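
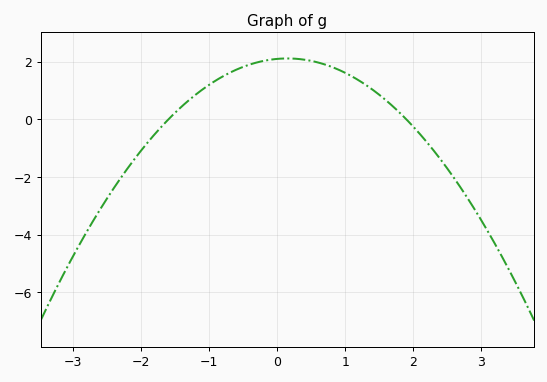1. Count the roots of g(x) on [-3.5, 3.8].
2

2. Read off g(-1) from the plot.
1.2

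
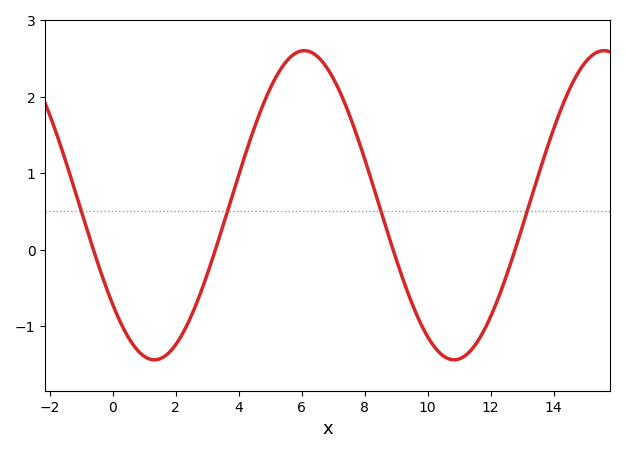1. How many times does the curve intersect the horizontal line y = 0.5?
4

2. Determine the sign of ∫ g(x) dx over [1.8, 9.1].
positive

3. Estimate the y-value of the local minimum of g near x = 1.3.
-1.4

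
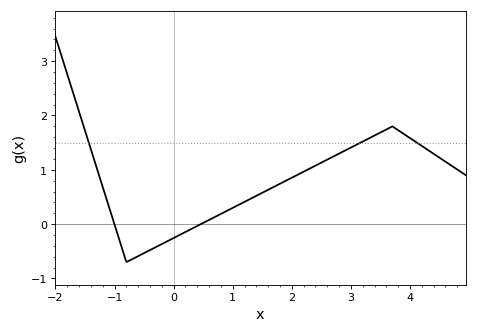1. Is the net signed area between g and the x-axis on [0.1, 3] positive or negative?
positive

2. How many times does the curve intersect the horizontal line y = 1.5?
3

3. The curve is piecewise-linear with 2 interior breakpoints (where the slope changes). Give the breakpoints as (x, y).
(-0.8, -0.7); (3.7, 1.8)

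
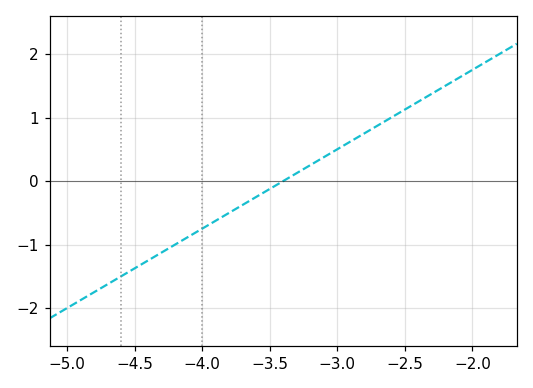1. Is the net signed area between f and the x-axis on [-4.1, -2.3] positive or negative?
positive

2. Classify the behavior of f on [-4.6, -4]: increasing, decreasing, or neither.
increasing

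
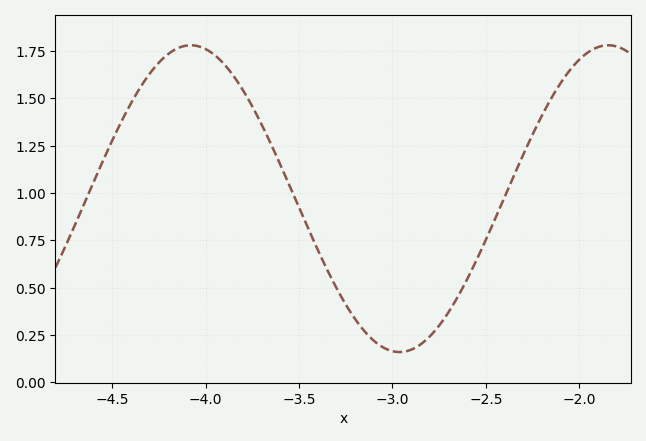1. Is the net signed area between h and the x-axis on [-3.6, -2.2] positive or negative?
positive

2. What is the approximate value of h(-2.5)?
0.752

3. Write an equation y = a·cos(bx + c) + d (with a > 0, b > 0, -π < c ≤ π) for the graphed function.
y = 0.81cos(2.81x - 1.1) + 0.97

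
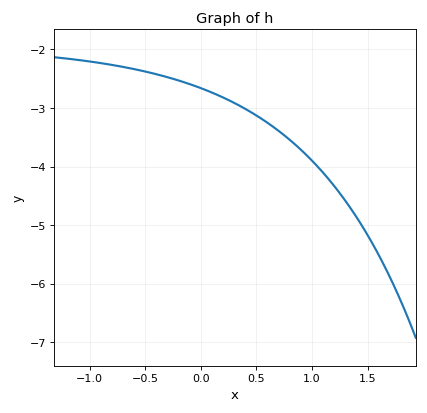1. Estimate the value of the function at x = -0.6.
-2.34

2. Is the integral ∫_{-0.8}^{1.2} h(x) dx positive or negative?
negative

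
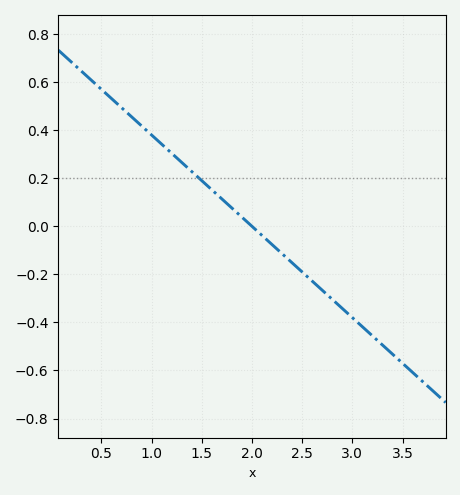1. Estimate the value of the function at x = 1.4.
0.228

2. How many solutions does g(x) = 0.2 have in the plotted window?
1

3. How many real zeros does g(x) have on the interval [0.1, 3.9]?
1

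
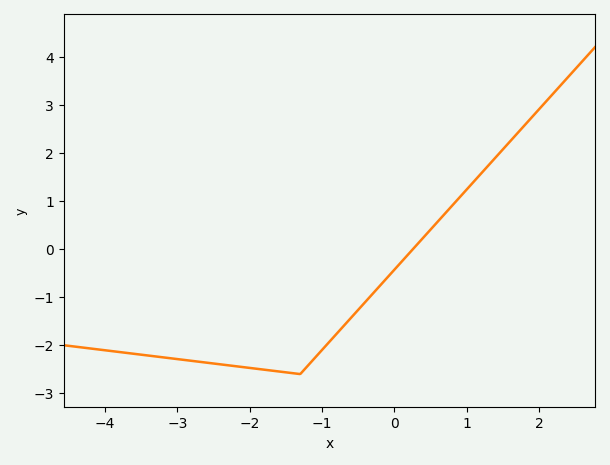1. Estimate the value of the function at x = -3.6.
-2.18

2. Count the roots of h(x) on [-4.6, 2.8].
1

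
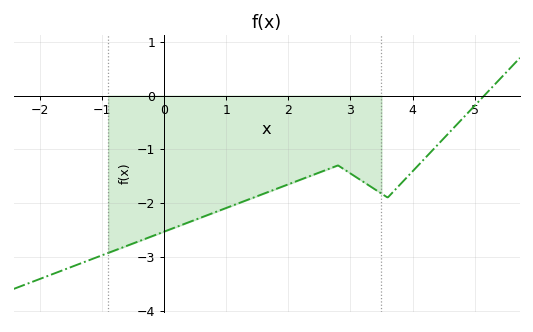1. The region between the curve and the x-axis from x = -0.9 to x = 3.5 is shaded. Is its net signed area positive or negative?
negative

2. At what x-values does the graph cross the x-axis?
5.16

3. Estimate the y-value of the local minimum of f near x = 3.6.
-1.9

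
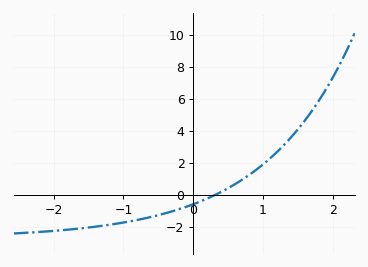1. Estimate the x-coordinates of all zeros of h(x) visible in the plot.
0.3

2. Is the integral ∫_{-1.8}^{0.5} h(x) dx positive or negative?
negative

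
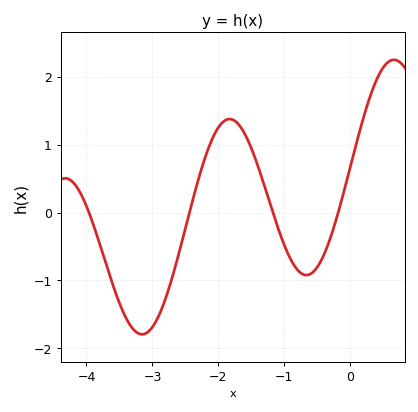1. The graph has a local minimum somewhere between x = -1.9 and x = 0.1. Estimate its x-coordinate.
-0.665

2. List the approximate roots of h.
-3.96, -2.44, -1.17, -0.182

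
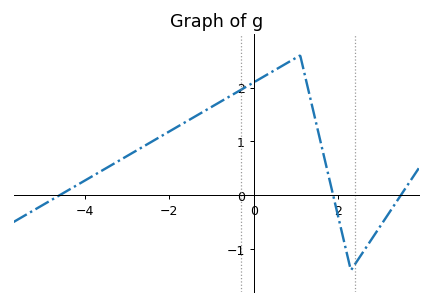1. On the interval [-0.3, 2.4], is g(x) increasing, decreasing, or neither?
neither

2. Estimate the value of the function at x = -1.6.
1.37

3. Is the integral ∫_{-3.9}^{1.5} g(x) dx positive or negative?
positive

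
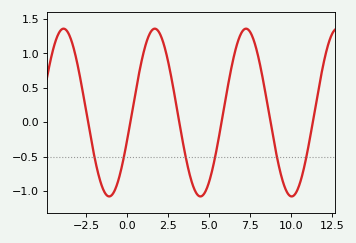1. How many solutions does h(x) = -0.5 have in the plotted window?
6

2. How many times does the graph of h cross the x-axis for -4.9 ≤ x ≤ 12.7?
6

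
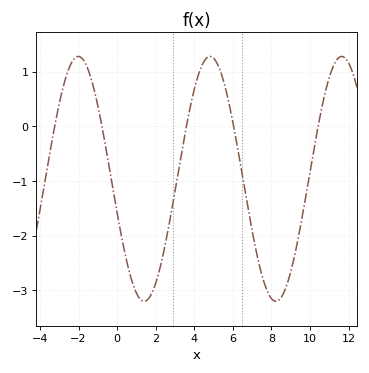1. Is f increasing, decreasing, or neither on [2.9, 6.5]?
neither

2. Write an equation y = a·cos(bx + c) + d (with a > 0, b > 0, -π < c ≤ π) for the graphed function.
y = 2.24cos(0.92x + 1.85) - 0.96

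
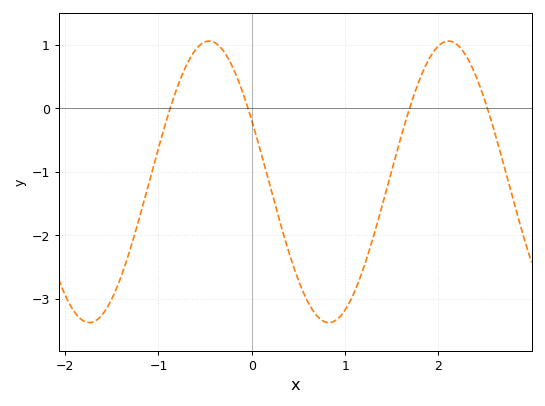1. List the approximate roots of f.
-0.9, 0, 1.7, 2.5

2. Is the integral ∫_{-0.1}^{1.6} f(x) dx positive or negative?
negative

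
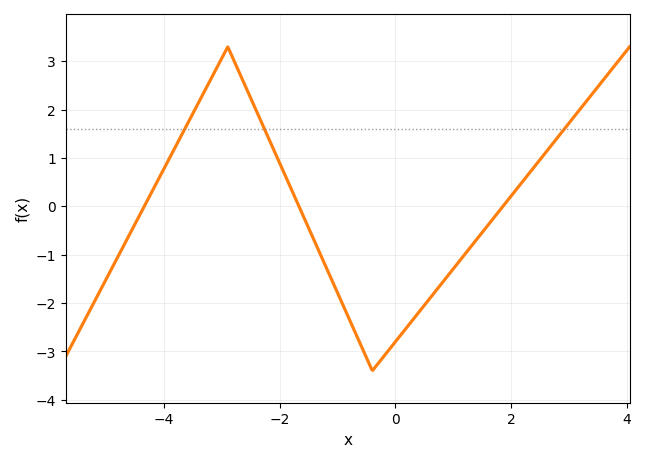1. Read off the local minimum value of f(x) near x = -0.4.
-3.4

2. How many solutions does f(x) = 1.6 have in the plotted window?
3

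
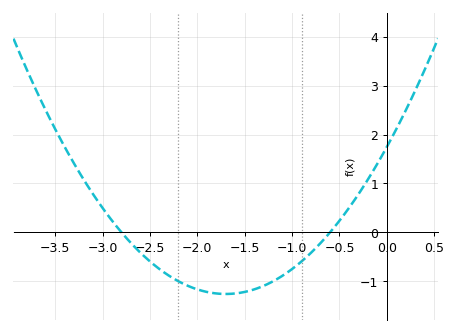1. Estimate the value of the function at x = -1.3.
-1.09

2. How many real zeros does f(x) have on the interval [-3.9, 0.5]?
2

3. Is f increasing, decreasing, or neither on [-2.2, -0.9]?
neither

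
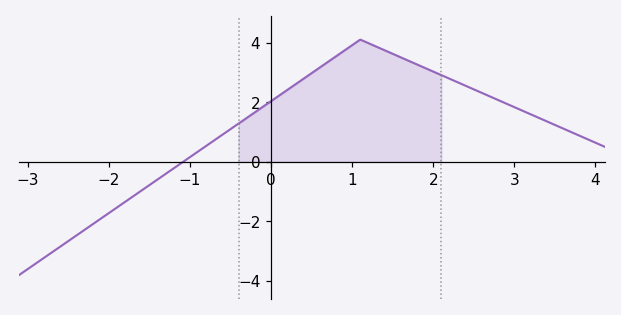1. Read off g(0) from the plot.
2.03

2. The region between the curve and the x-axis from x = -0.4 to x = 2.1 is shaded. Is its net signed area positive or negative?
positive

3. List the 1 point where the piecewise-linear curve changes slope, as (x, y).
(1.1, 4.1)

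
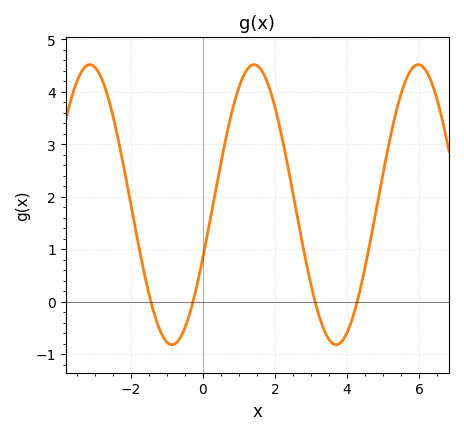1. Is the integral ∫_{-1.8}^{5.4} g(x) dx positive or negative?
positive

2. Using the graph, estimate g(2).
3.7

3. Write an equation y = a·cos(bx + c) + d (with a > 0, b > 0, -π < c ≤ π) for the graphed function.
y = 2.67cos(1.4x - 2) + 1.85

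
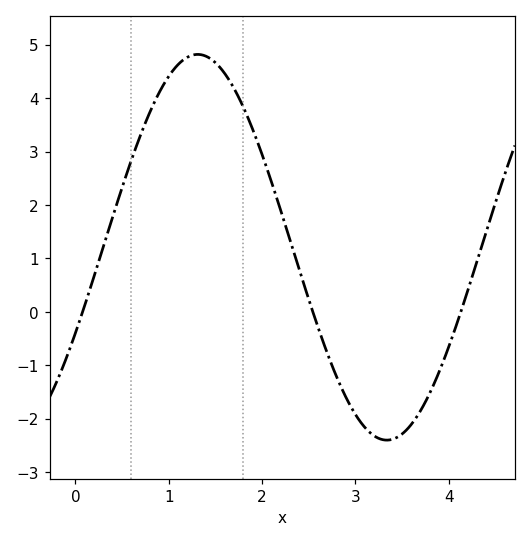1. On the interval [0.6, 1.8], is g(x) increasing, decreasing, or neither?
neither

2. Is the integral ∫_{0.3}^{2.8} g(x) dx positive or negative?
positive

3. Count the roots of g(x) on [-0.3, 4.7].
3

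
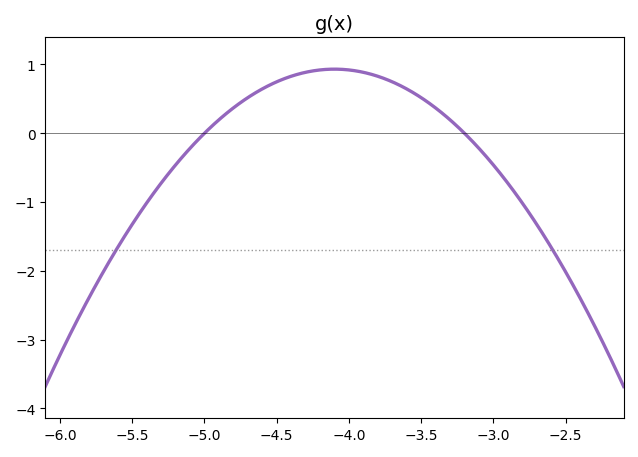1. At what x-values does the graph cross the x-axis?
-5, -3.2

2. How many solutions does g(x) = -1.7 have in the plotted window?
2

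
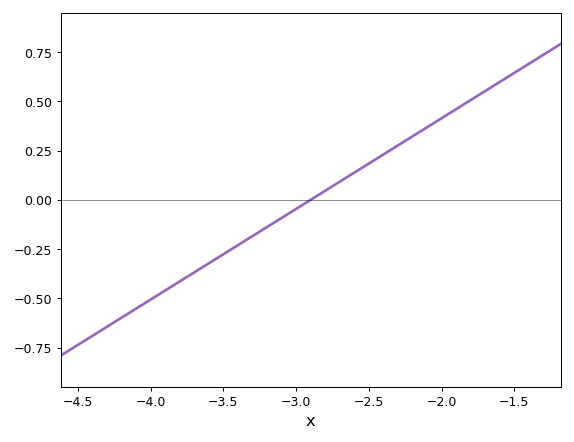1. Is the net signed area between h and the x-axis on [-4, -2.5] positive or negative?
negative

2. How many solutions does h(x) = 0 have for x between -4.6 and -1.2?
1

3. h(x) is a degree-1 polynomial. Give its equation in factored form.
y = 0.46(x + 2.9)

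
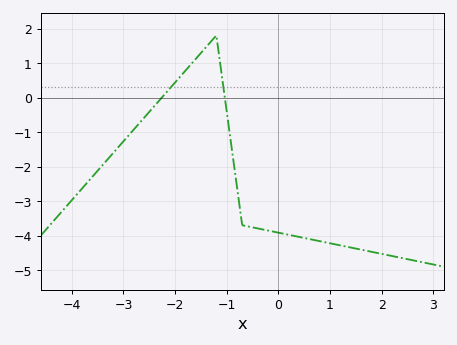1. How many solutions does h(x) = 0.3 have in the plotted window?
2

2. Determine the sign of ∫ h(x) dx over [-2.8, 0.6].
negative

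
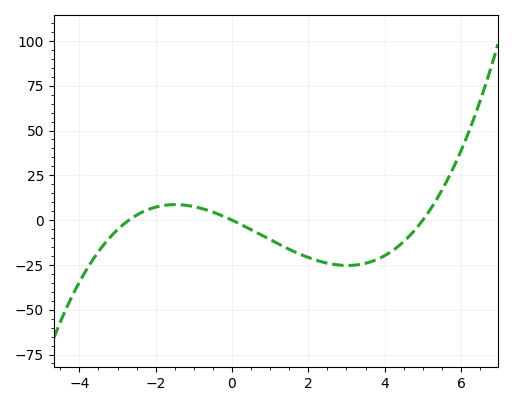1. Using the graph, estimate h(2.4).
-24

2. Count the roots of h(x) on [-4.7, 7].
3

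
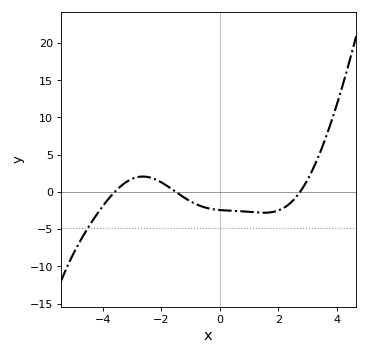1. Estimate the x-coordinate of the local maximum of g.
-2.6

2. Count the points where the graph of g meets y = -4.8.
1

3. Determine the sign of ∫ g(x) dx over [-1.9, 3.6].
negative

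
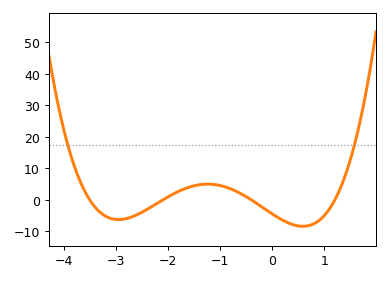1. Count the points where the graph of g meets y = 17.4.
2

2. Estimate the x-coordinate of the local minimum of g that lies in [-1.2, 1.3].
0.6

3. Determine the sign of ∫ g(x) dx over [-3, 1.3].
negative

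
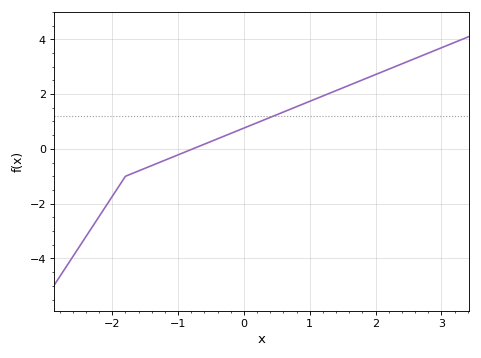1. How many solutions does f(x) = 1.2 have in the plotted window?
1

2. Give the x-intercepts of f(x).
-0.777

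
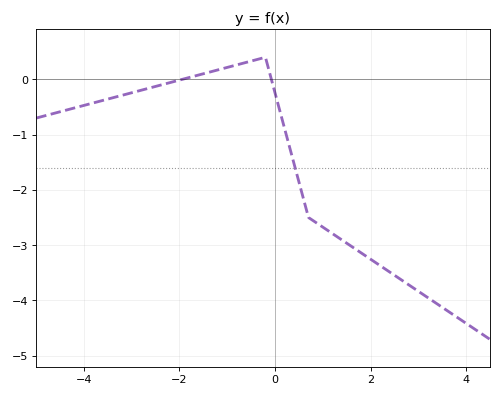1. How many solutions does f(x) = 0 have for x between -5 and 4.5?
2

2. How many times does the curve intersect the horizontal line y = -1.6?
1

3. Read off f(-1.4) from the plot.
0.125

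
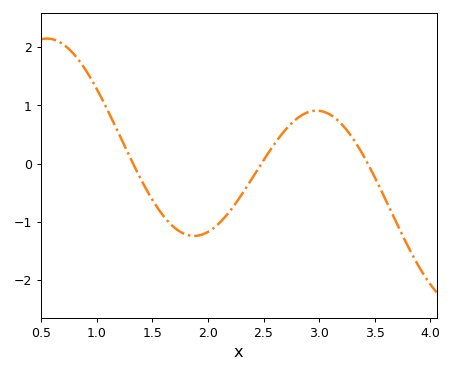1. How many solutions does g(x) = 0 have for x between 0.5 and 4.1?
3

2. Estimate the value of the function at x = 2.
-1.2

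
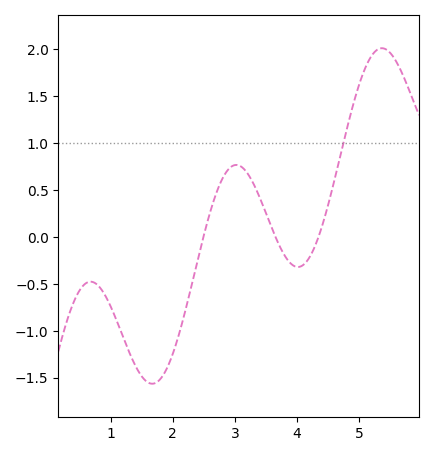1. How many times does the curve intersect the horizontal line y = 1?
1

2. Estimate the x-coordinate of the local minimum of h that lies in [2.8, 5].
4.01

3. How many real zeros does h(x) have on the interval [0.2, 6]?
3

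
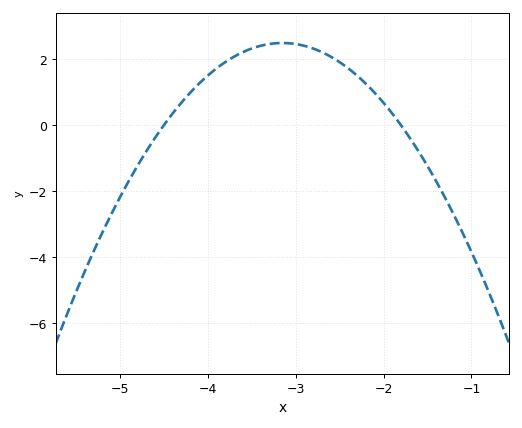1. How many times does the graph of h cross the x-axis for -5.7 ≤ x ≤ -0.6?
2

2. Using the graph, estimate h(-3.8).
1.92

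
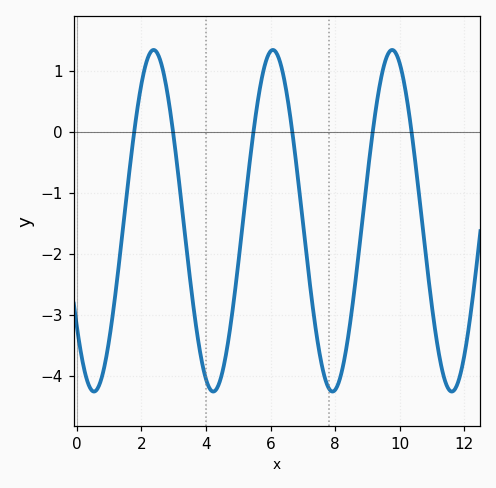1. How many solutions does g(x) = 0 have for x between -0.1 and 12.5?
6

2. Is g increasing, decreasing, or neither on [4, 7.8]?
neither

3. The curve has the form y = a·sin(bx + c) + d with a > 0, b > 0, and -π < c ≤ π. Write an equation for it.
y = 2.8sin(1.7x - 2.47) - 1.46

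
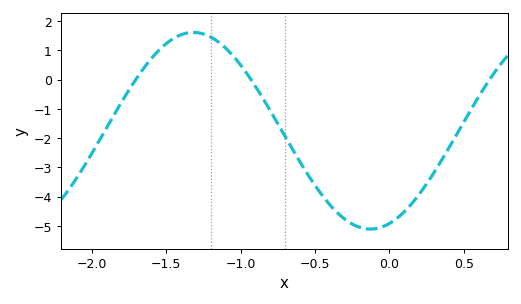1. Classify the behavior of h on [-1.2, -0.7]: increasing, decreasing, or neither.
decreasing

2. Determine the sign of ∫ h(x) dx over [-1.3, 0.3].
negative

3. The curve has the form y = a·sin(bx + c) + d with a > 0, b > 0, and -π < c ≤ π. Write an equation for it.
y = 3.36sin(2.6x - 1.2) - 1.75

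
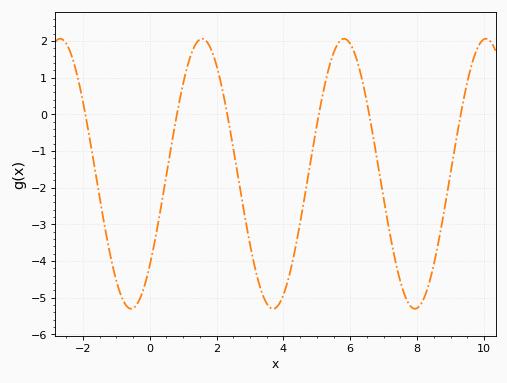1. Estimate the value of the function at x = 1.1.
1.2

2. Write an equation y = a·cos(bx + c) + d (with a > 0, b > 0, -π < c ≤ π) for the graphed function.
y = 3.68cos(1.5x - 2.3) - 1.62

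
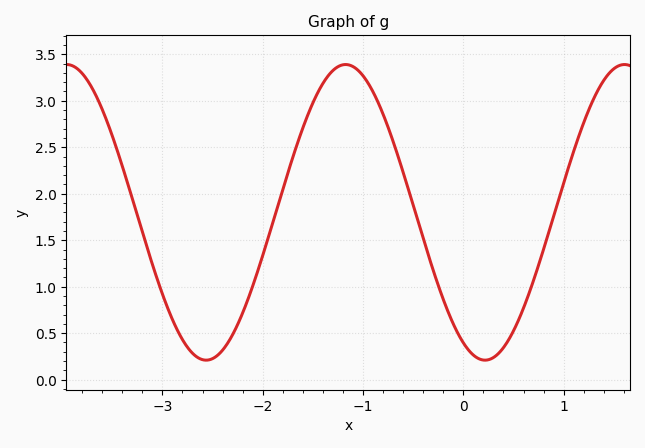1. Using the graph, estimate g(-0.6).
2.25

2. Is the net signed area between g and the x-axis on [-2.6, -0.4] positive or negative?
positive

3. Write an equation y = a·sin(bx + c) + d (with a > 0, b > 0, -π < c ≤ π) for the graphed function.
y = 1.59sin(2.3x - 2.1) + 1.8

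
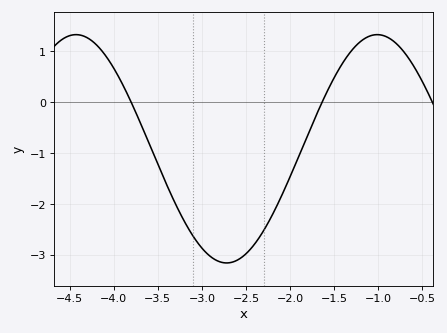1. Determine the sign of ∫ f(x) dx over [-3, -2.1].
negative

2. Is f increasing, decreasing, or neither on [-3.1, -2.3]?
neither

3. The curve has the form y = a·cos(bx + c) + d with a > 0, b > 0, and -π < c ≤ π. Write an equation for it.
y = 2.24cos(1.8x + 1.9) - 0.91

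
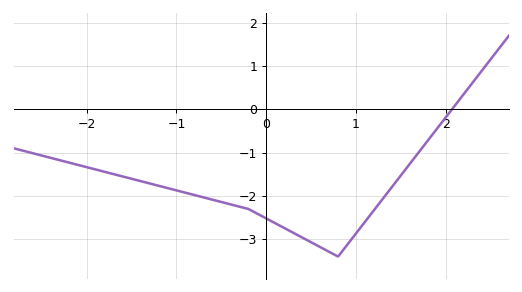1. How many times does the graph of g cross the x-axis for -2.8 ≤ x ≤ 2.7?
1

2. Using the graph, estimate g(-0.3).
-2.25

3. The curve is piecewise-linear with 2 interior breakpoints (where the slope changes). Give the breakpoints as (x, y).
(-0.2, -2.3); (0.8, -3.4)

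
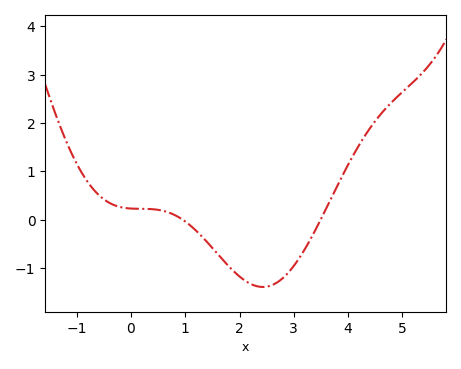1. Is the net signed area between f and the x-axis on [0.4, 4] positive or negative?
negative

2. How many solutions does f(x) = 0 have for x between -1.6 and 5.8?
2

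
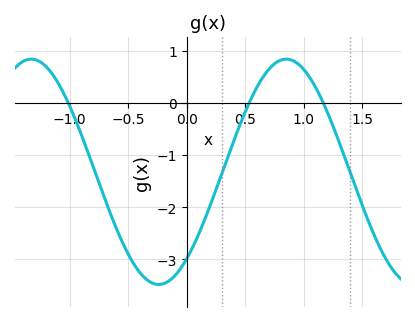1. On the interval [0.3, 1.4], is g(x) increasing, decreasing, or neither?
neither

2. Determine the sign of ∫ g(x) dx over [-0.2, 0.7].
negative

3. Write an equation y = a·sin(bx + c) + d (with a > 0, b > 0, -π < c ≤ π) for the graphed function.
y = 2.16sin(2.9x - 0.88) - 1.32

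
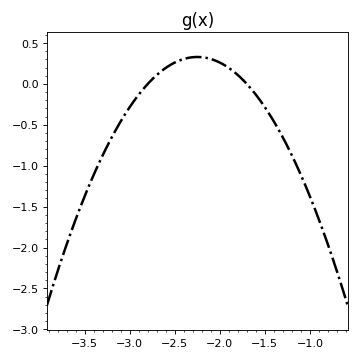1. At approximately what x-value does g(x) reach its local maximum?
-2.25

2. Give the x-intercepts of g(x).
-2.8, -1.7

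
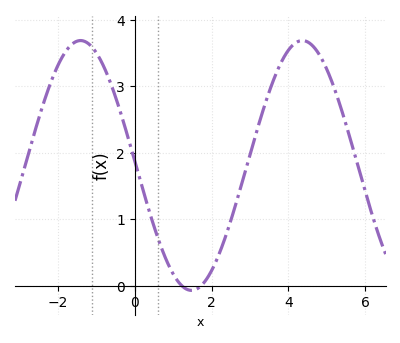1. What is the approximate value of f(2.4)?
0.8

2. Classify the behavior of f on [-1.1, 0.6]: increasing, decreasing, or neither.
decreasing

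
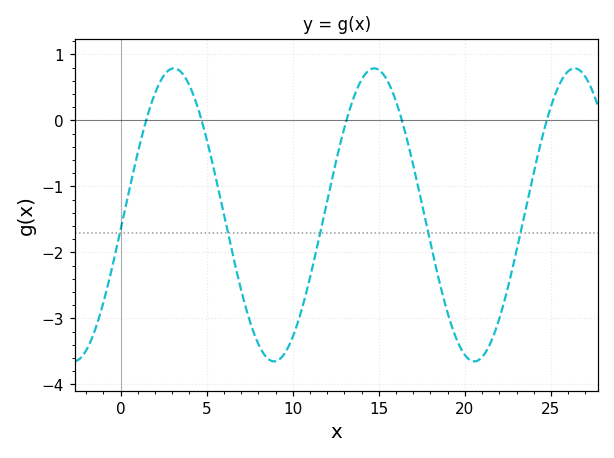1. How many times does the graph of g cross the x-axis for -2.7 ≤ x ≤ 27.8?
5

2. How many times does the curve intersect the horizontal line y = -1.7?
5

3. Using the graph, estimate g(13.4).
0.241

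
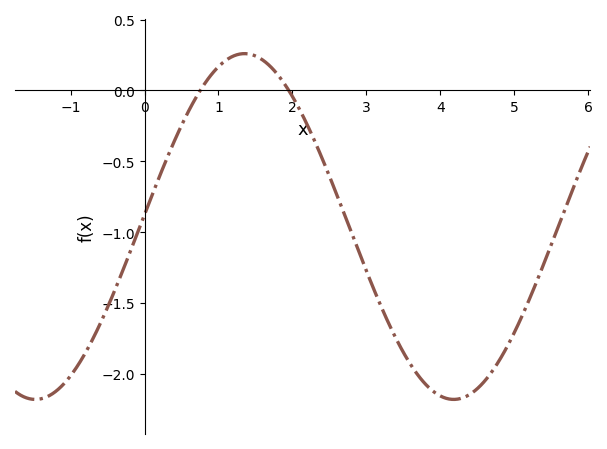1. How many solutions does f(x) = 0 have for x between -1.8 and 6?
2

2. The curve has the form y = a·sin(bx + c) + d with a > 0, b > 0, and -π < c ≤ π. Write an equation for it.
y = 1.22sin(1.1x + 0.07) - 0.96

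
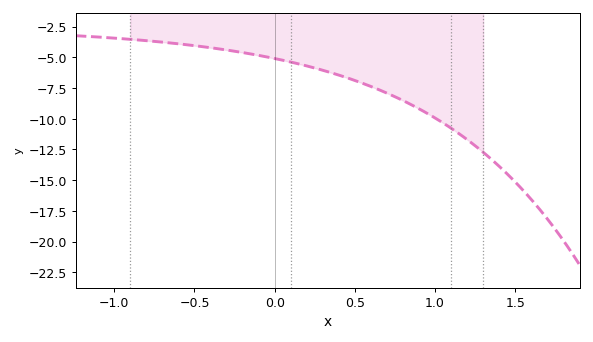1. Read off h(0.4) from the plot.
-6.5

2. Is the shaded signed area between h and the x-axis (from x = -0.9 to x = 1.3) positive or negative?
negative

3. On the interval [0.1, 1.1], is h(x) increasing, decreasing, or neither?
decreasing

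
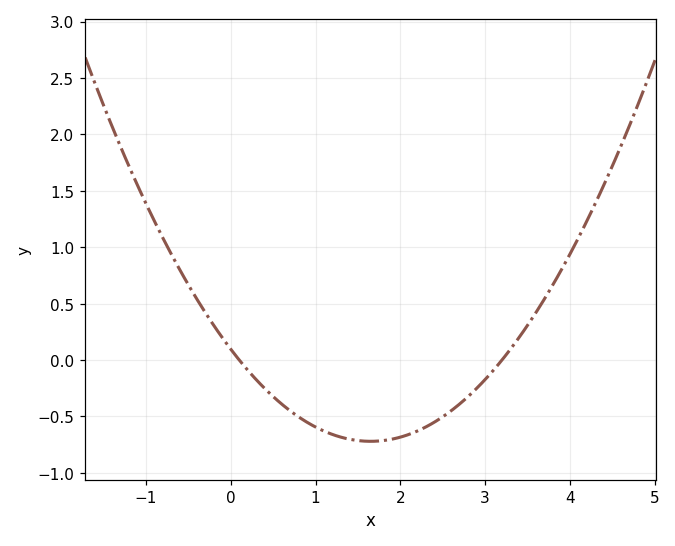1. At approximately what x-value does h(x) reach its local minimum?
1.65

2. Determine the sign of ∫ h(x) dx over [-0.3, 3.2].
negative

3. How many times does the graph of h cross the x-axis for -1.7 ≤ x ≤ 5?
2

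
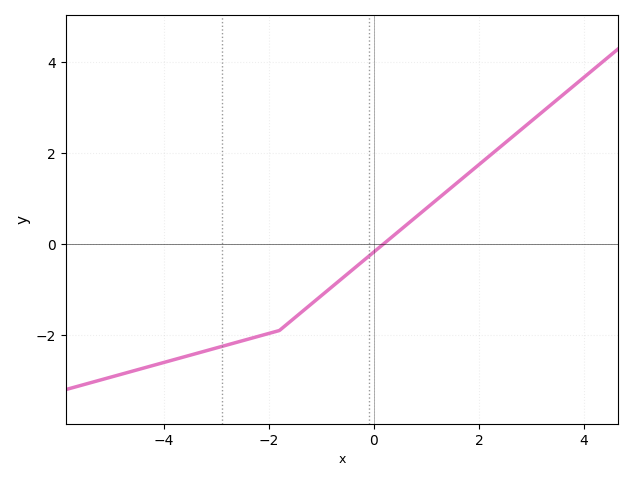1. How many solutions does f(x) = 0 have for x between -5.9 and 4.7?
1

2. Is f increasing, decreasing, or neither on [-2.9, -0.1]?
increasing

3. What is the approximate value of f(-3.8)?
-2.5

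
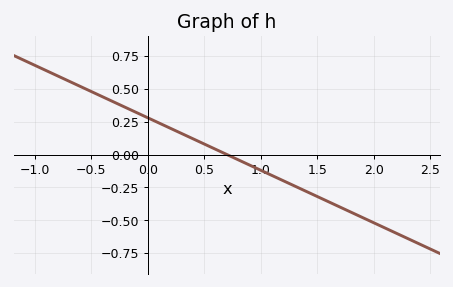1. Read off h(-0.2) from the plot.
0.36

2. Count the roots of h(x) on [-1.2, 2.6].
1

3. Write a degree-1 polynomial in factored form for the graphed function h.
y = -0.4(x - 0.7)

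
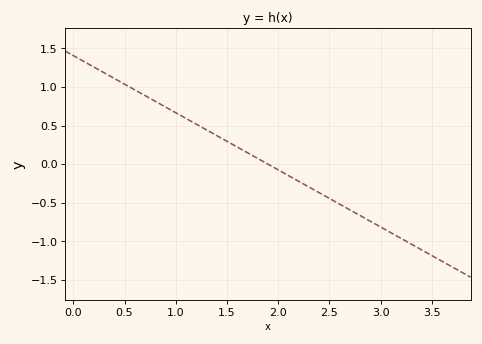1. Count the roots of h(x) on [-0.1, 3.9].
1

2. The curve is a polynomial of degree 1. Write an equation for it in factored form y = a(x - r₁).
y = -0.74(x - 1.9)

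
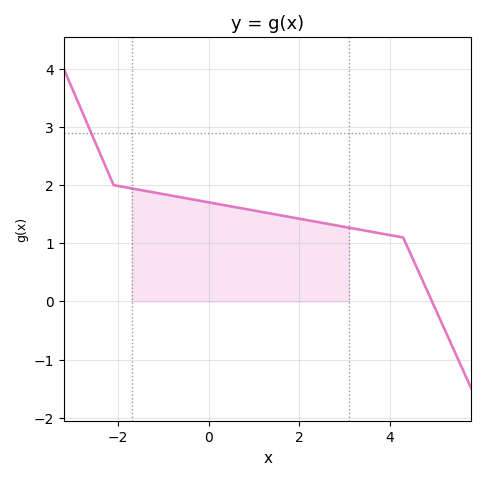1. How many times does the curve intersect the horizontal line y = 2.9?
1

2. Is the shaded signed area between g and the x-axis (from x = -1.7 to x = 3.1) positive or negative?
positive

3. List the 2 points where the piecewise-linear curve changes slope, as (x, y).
(-2.1, 2); (4.3, 1.1)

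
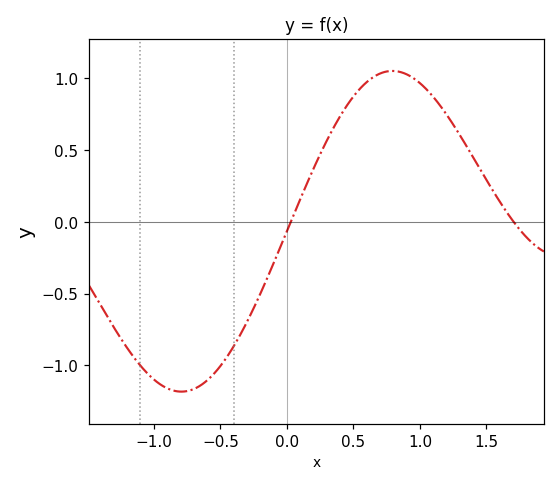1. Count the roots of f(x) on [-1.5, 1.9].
2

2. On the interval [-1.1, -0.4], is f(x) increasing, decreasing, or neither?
neither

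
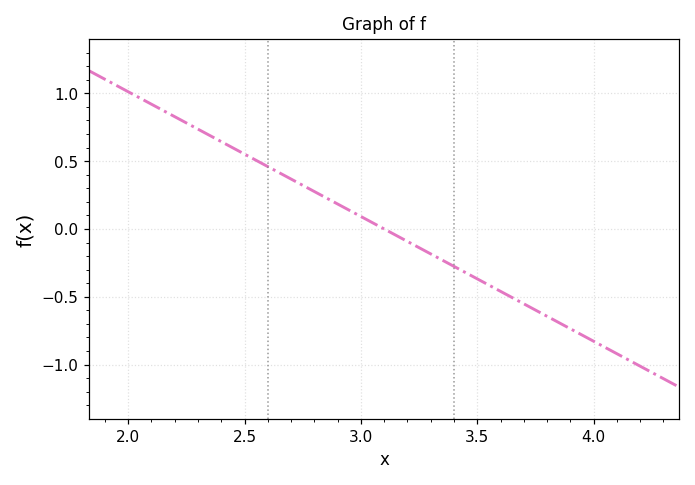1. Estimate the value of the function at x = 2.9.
0.184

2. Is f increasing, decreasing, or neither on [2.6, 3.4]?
decreasing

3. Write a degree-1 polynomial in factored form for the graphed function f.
y = -0.92(x - 3.1)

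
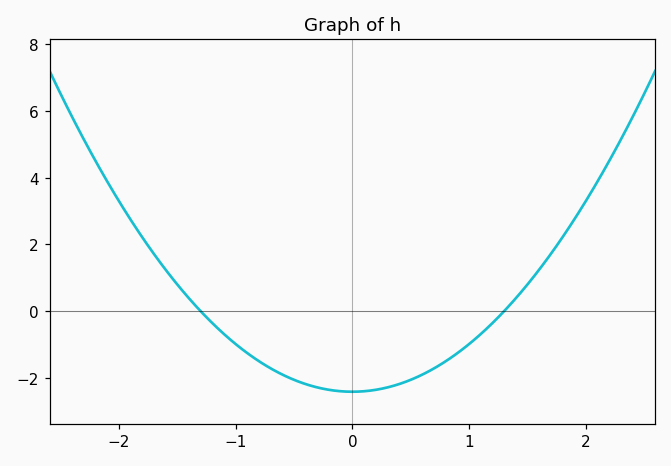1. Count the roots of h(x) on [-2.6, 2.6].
2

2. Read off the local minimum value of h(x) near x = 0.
-2.42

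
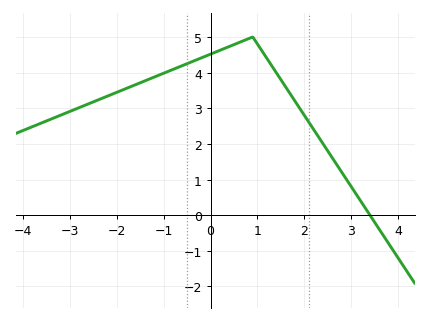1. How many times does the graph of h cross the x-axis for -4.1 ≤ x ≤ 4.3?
1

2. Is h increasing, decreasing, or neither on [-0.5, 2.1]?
neither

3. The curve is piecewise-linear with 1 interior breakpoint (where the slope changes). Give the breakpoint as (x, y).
(0.9, 5)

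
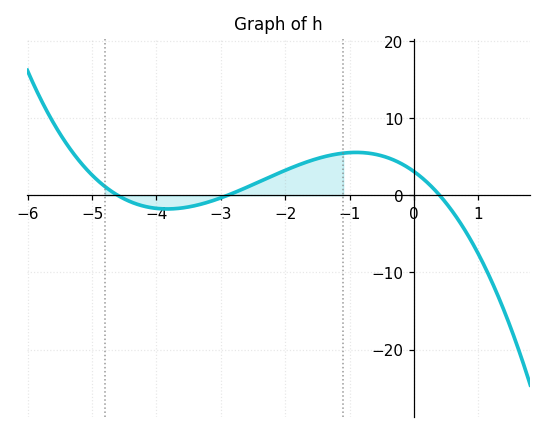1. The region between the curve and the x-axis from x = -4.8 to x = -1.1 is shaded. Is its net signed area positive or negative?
positive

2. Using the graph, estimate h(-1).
5.55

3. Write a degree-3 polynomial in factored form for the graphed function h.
y = -0.58(x + 4.6)(x + 2.9)(x - 0.4)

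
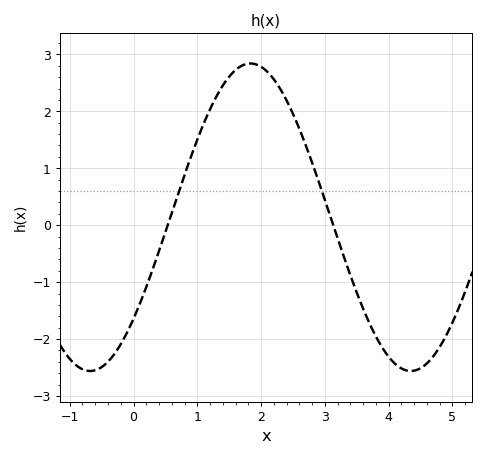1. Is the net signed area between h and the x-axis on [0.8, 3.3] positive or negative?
positive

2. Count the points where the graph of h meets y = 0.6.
2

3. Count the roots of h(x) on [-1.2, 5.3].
2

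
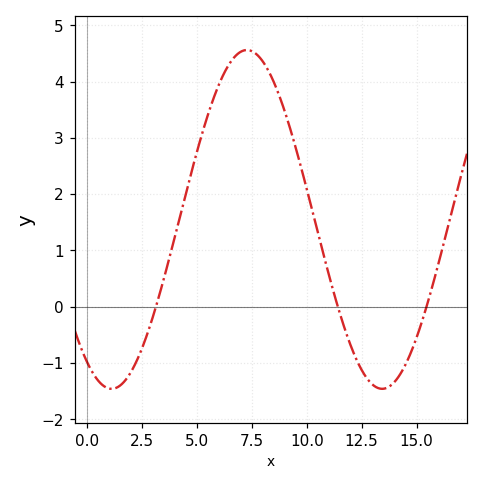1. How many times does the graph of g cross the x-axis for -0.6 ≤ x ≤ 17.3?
3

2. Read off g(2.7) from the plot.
-0.5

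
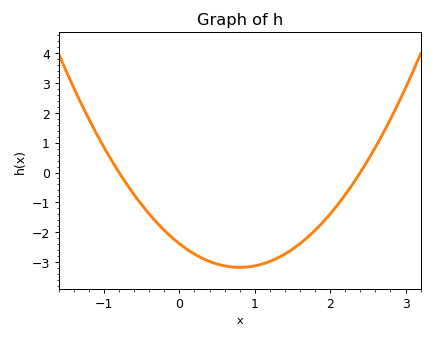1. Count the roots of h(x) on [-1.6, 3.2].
2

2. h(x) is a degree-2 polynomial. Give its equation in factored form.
y = 1.24(x + 0.8)(x - 2.4)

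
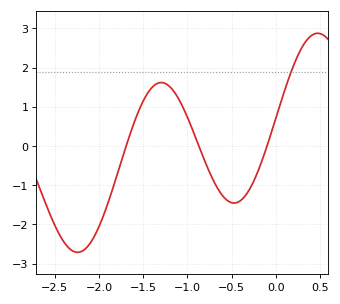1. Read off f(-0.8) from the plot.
-0.4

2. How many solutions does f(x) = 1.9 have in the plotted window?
1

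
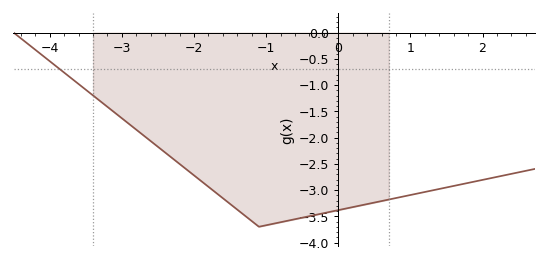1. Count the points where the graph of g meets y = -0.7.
1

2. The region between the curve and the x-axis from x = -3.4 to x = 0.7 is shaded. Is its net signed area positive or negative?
negative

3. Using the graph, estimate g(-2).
-2.72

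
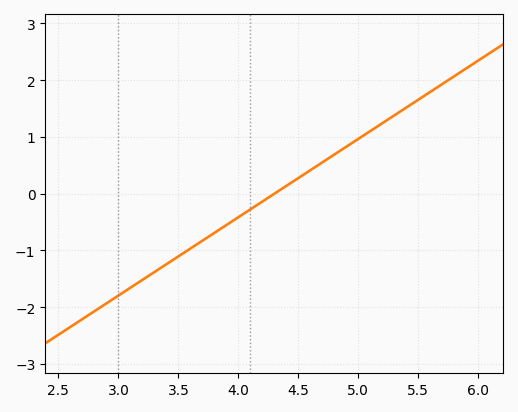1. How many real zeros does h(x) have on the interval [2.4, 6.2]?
1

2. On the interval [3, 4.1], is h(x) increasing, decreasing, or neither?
increasing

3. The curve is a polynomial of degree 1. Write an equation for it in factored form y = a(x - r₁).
y = 1.38(x - 4.3)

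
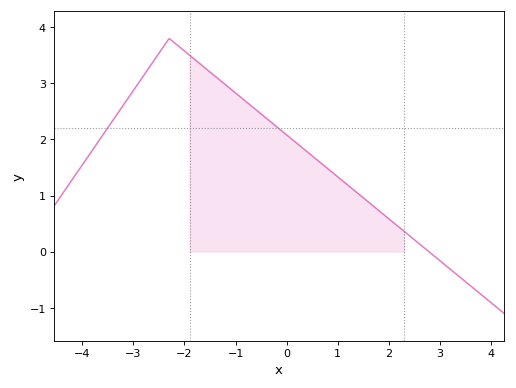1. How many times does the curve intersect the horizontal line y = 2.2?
2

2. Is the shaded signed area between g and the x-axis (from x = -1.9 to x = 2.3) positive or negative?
positive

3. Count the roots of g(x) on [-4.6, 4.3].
1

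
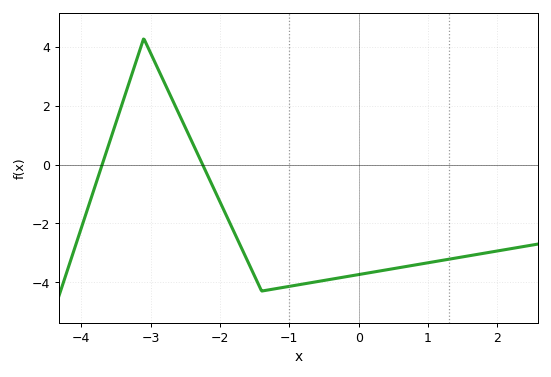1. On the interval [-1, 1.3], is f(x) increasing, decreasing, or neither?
increasing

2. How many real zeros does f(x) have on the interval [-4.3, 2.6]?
2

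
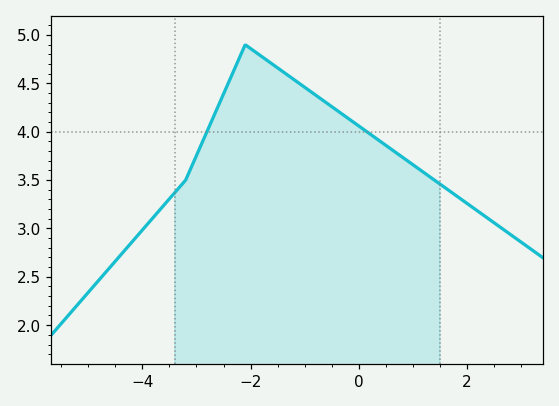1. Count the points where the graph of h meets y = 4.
2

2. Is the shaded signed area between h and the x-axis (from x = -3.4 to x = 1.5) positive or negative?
positive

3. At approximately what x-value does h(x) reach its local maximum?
-2.1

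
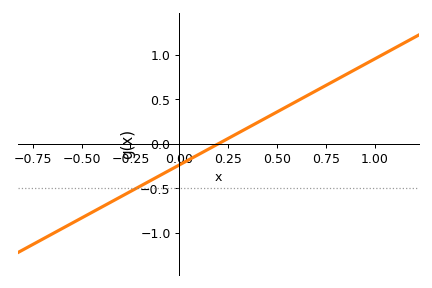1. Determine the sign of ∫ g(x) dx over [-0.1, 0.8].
positive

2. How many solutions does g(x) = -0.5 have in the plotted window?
1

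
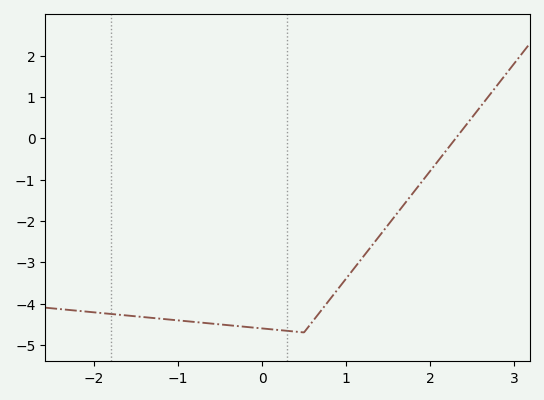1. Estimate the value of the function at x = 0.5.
-4.7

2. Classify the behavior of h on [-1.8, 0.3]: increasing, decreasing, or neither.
decreasing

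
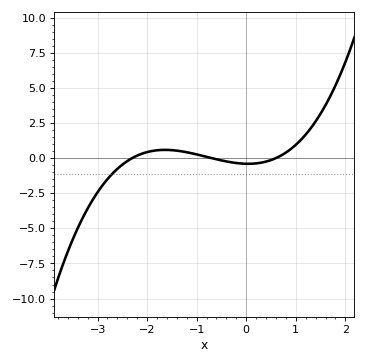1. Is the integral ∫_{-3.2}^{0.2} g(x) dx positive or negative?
negative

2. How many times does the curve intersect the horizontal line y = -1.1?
1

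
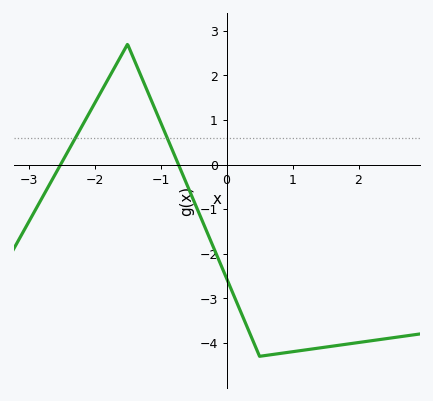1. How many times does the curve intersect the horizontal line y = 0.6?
2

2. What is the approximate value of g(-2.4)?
0.305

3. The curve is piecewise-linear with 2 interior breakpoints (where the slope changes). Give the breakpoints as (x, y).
(-1.5, 2.7); (0.5, -4.3)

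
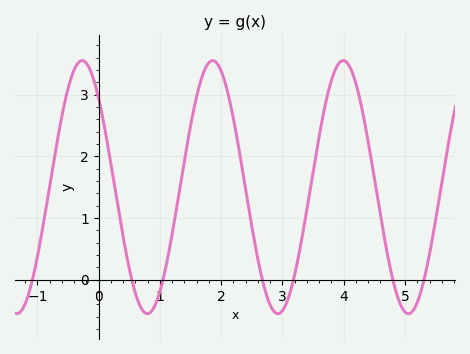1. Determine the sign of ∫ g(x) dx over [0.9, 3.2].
positive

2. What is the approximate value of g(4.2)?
3.2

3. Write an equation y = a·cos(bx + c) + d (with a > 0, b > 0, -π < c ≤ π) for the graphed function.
y = 2.05cos(3x + 0.79) + 1.5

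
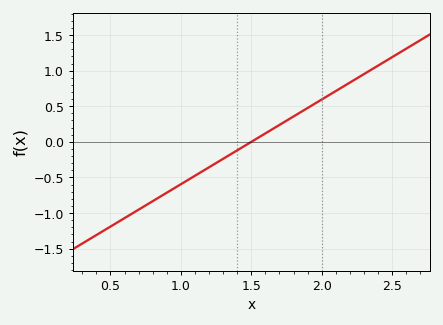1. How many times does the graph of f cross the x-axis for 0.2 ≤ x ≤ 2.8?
1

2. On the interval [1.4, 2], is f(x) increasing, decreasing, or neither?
increasing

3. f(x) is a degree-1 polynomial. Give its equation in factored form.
y = 1.19(x - 1.5)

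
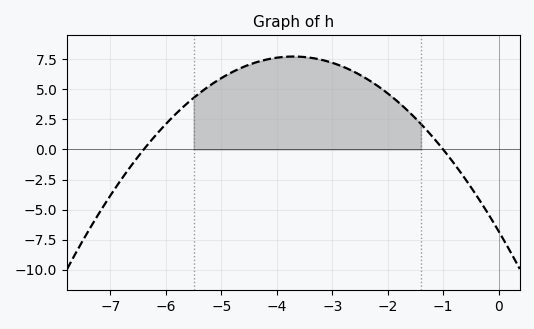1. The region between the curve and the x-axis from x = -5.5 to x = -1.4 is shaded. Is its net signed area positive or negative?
positive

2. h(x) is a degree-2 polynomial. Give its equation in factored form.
y = -1.06(x + 6.4)(x + 1)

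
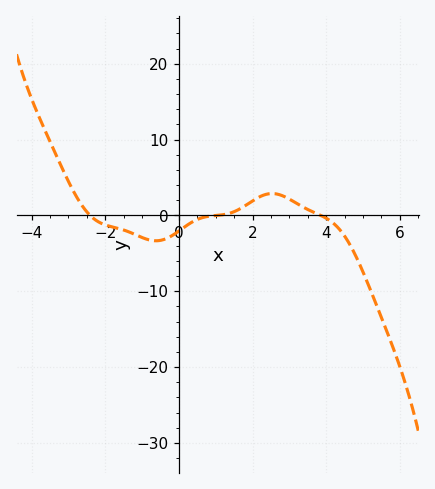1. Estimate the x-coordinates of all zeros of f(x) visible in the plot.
-2.4, 1, 3.8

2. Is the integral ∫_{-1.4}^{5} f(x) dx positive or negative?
negative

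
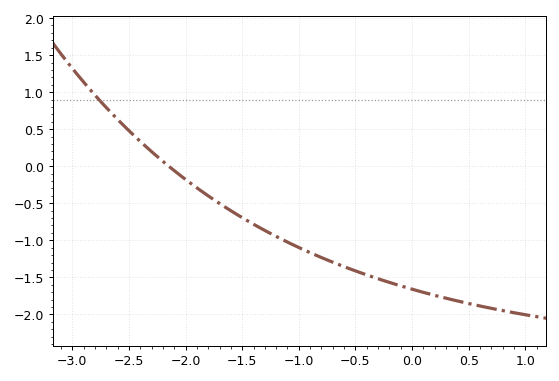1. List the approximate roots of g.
-2.1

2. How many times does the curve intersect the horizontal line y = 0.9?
1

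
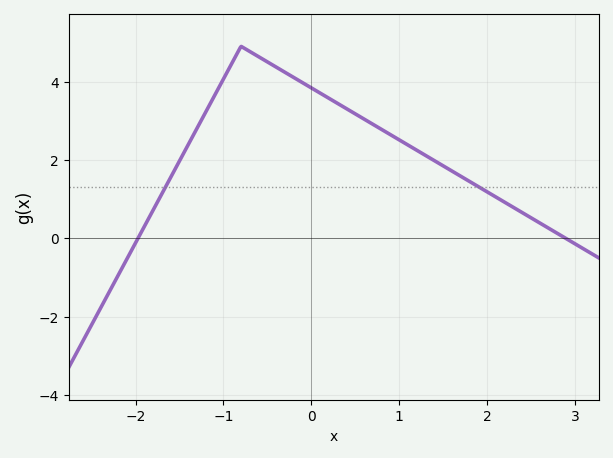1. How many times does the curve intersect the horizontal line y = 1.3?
2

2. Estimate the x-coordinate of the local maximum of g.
-0.8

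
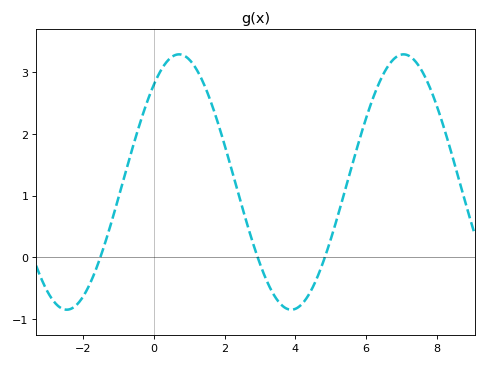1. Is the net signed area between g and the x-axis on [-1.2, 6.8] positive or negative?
positive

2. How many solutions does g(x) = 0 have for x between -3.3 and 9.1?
3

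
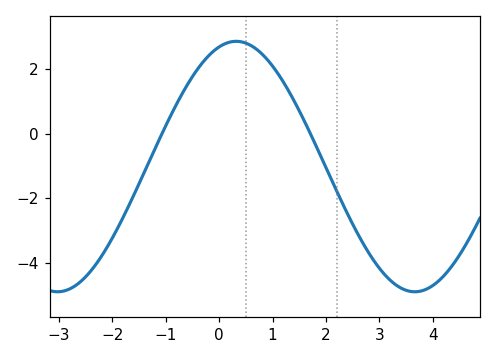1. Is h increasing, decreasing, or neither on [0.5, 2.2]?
decreasing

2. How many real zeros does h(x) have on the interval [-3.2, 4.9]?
2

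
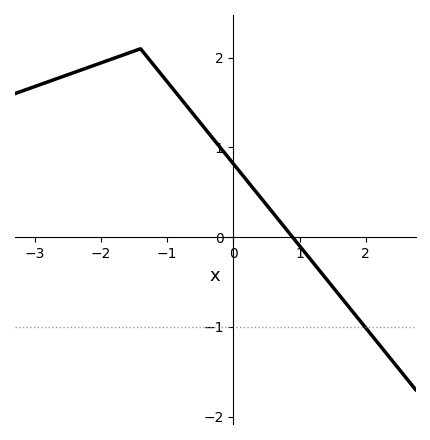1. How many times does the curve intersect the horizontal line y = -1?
1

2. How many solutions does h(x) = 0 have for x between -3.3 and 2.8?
1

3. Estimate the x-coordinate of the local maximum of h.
-1.4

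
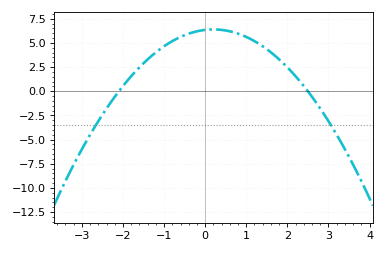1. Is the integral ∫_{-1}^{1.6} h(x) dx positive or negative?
positive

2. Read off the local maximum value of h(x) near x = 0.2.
6.5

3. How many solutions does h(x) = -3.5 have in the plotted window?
2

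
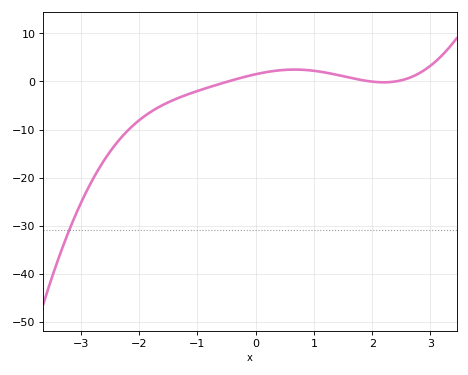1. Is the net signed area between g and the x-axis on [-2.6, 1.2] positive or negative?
negative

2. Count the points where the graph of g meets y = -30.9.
1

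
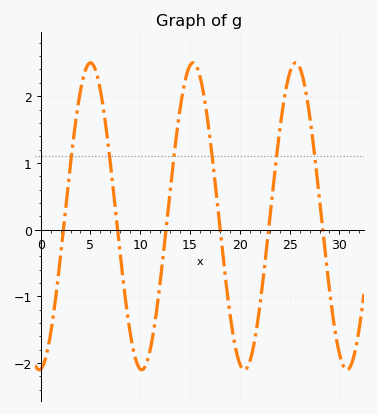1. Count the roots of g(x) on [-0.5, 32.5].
6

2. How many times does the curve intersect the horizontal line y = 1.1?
6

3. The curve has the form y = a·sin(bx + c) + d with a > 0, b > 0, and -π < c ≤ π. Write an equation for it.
y = 2.3sin(0.61x - 1.48) + 0.2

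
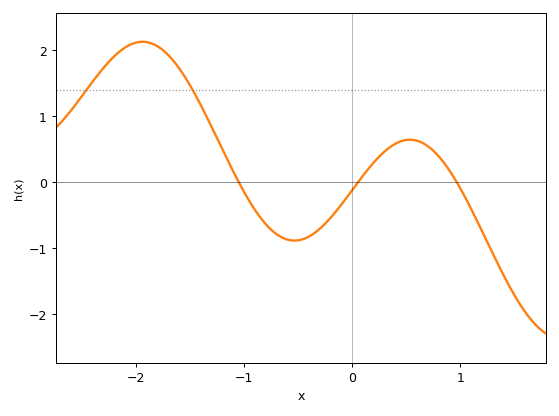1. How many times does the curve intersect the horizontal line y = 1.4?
2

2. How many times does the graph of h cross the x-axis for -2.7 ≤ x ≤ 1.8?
3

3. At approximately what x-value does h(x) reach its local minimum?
-0.534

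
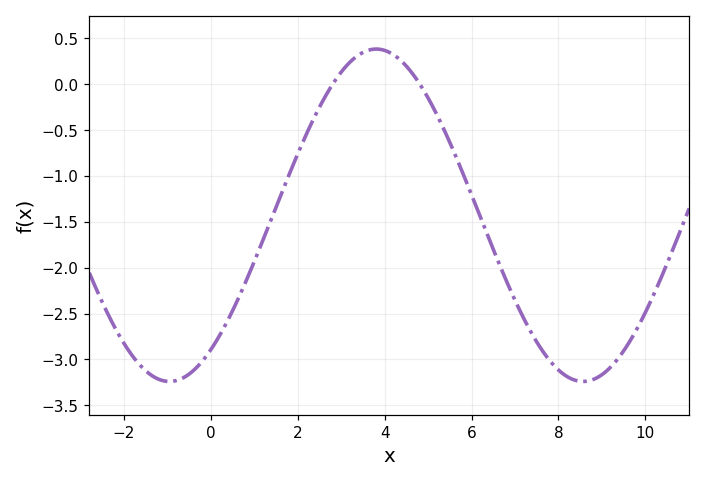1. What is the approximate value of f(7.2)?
-2.55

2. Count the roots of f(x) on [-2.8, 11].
2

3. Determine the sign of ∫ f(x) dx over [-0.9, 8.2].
negative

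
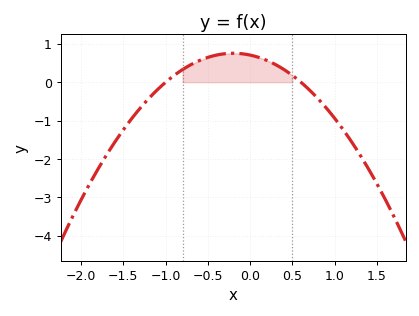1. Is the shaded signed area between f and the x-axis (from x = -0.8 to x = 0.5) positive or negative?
positive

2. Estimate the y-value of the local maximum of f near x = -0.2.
0.8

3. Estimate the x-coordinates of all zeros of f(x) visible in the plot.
-1, 0.6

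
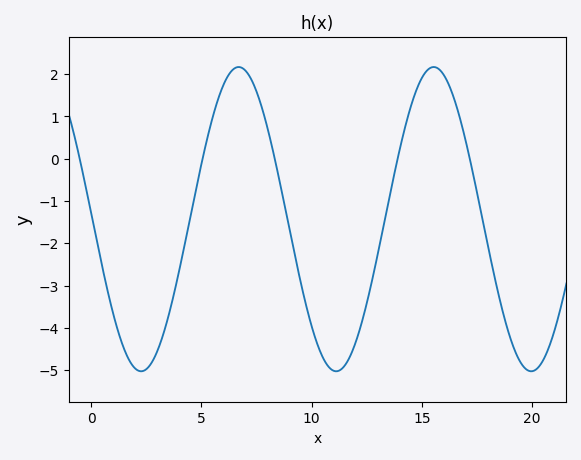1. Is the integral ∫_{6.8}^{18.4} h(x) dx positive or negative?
negative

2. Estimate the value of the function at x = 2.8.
-4.78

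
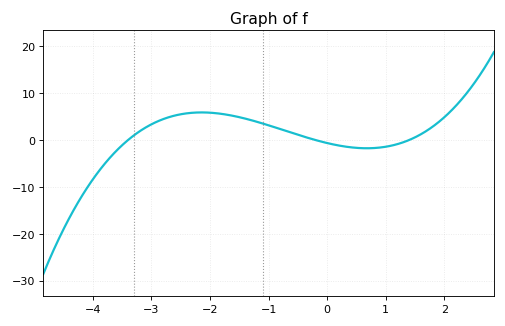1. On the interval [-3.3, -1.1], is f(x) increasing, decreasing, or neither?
neither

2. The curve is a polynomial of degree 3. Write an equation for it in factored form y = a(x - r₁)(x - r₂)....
y = 0.68(x + 3.4)(x + 0.2)(x - 1.4)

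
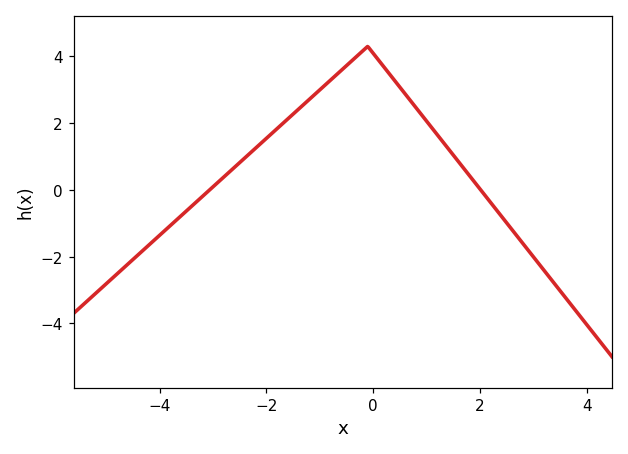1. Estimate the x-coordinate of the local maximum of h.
-0.103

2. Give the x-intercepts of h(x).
-3.06, 2.02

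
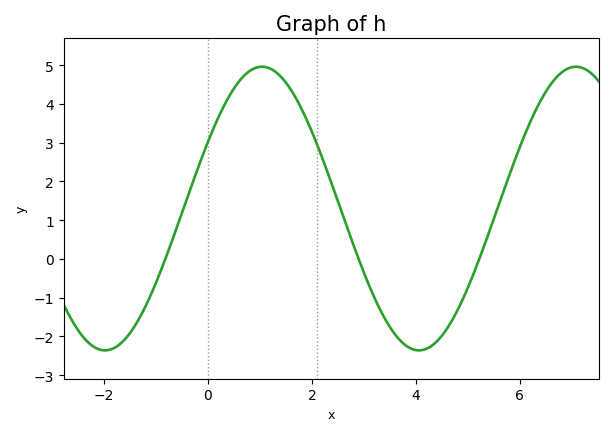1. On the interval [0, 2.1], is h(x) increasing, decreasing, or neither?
neither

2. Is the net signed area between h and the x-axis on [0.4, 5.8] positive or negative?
positive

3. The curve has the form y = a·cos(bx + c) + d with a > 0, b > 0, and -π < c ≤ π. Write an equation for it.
y = 3.66cos(1x - 1.1) + 1.3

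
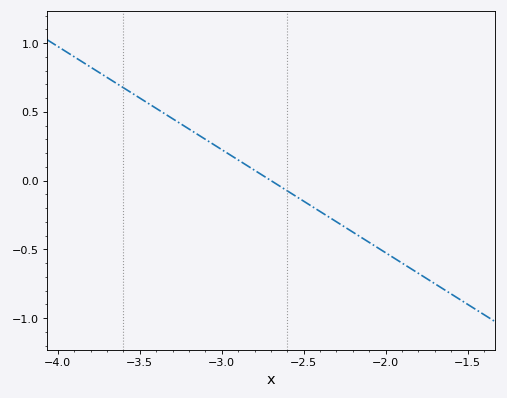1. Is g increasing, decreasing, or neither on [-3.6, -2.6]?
decreasing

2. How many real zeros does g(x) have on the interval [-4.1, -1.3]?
1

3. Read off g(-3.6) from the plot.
0.65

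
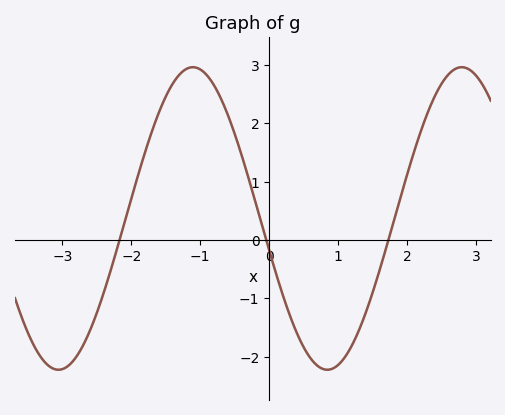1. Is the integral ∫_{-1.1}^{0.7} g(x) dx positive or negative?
positive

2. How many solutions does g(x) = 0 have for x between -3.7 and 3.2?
3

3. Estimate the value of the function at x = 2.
1.1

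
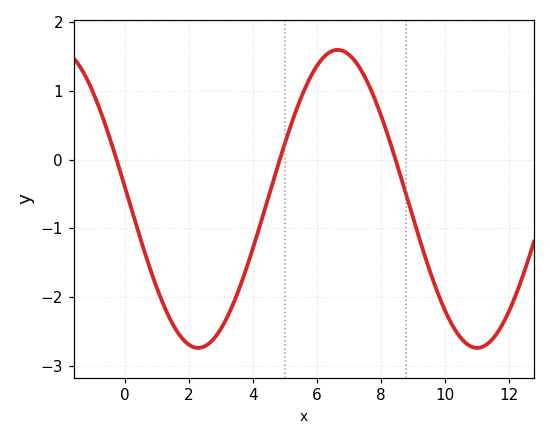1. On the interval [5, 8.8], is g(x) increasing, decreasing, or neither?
neither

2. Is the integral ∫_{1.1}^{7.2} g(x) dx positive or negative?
negative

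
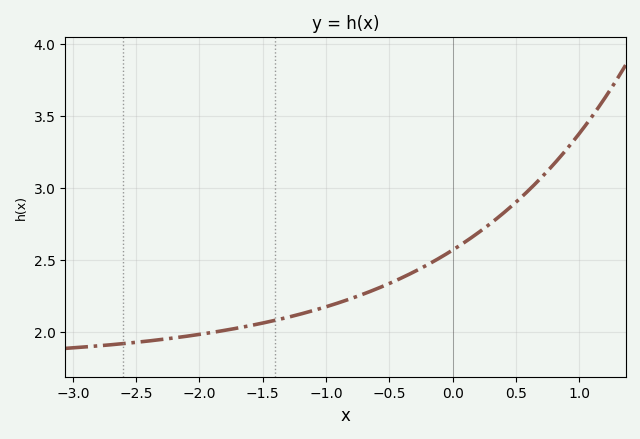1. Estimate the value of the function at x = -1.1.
2.15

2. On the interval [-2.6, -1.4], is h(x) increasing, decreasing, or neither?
increasing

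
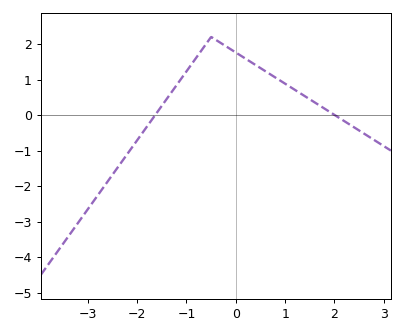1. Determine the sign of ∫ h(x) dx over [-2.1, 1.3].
positive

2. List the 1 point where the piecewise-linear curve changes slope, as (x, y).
(-0.5, 2.2)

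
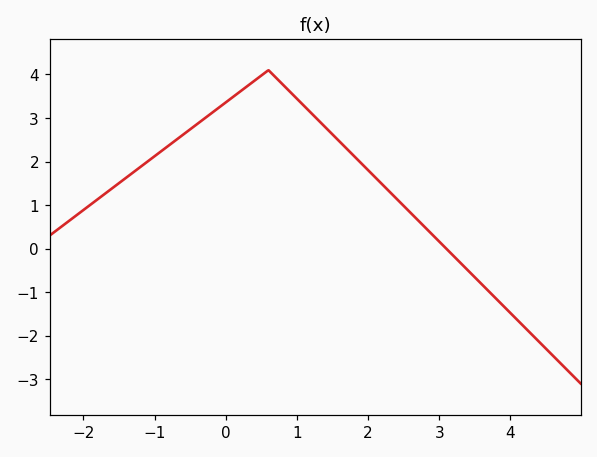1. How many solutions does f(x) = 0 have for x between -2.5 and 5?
1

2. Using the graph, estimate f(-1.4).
1.6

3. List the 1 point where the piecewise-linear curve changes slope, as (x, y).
(0.6, 4.1)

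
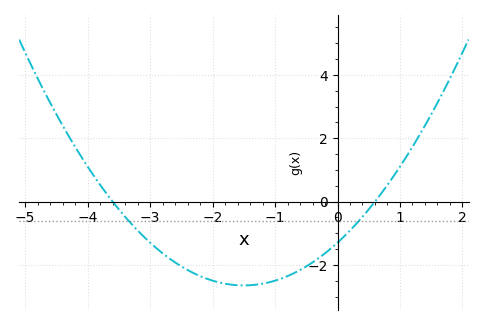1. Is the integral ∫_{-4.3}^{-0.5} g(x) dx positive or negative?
negative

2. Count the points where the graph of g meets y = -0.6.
2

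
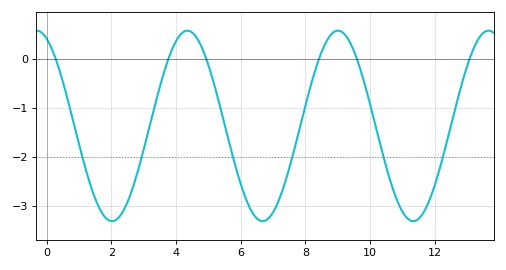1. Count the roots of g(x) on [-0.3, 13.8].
6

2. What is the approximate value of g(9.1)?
0.554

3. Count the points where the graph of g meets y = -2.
6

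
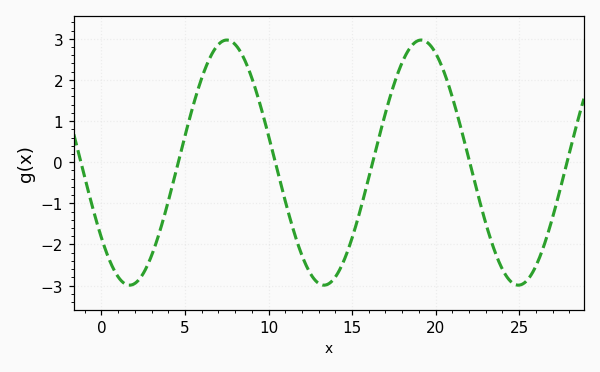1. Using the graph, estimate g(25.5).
-2.9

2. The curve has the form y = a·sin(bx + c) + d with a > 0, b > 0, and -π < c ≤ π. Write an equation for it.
y = 2.98sin(0.54x - 2.5) - 0.01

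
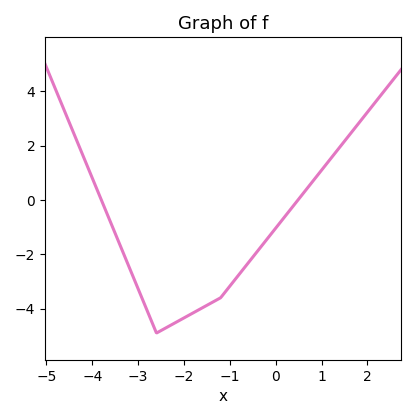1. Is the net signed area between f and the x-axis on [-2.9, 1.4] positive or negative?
negative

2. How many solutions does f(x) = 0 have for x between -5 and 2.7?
2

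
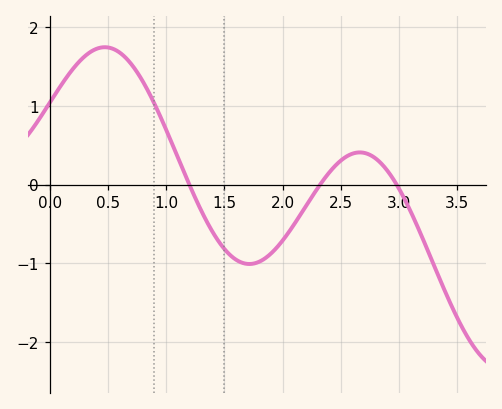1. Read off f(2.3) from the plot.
0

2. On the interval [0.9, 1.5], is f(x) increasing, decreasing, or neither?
decreasing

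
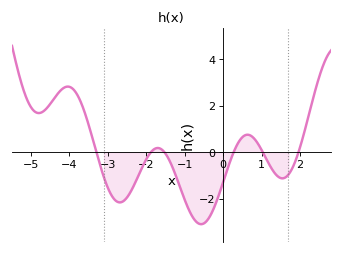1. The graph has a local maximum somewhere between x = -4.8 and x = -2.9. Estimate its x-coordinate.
-4.04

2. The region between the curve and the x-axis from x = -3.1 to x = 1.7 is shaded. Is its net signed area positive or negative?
negative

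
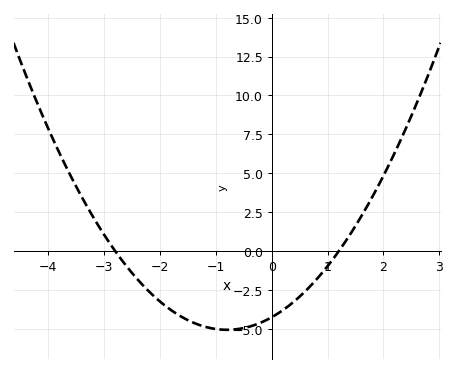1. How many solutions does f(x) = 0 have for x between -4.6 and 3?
2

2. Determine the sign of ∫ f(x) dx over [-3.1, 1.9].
negative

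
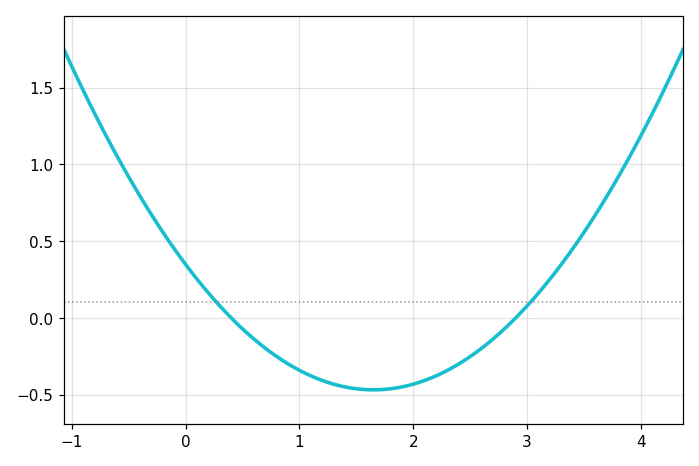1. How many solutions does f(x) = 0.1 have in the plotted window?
2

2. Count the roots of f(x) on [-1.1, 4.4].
2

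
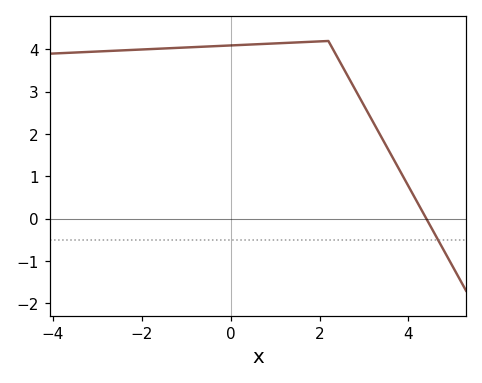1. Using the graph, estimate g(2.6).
3.44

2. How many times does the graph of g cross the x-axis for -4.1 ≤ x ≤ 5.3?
1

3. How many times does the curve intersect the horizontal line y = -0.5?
1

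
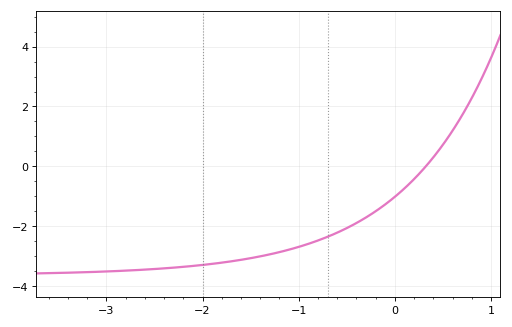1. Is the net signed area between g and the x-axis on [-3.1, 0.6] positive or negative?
negative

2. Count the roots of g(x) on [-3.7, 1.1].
1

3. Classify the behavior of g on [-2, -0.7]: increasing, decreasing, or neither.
increasing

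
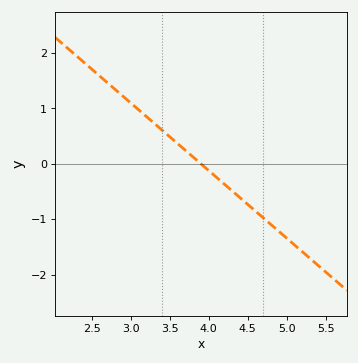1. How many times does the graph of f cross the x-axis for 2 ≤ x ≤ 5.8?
1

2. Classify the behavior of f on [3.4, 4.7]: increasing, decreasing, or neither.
decreasing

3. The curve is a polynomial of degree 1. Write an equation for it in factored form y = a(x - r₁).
y = -1.22(x - 3.9)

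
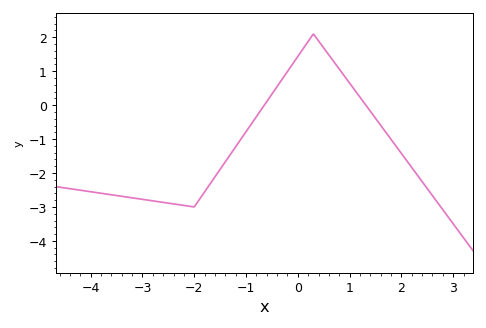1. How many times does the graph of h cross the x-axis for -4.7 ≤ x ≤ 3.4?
2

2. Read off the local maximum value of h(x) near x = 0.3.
2.1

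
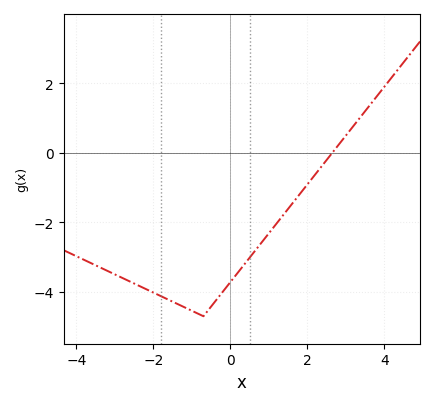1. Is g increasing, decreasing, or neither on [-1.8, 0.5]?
neither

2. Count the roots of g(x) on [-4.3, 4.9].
1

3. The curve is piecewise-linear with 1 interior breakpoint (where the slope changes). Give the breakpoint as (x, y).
(-0.7, -4.7)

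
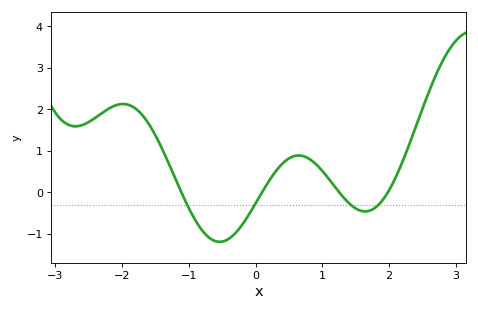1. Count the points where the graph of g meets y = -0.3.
4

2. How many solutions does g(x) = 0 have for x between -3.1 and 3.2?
4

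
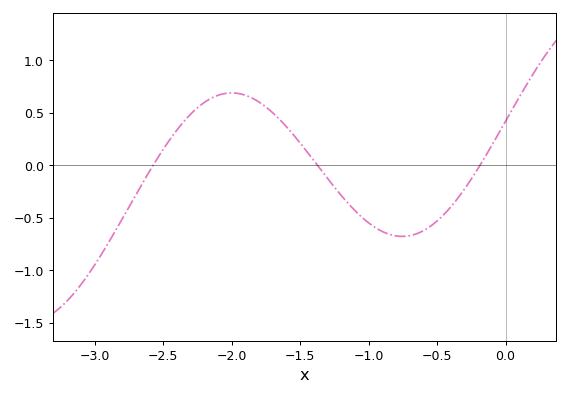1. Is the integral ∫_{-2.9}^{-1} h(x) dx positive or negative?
positive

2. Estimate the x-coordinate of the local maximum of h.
-2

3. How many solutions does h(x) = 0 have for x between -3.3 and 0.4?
3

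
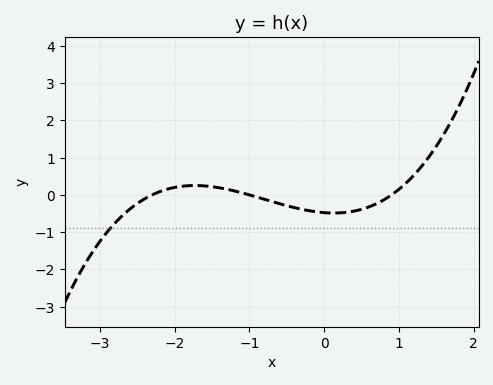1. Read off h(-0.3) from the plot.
-0.4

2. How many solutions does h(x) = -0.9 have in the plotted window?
1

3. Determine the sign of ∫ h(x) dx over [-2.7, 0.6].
negative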